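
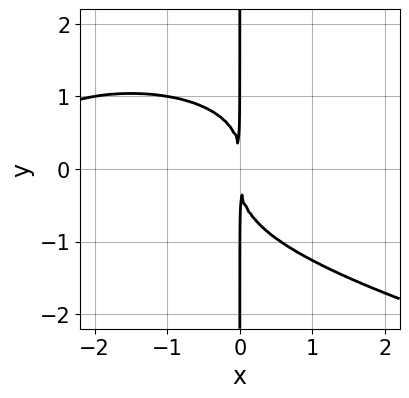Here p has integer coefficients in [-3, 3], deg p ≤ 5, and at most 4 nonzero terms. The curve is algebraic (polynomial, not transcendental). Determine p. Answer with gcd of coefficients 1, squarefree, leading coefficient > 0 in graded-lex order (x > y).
Degree: no degree-3 curve has this shape, so deg p = 4.
Checking where it meets the axes: the visible y-axis segment lies entirely on the curve.
Matching integer coefficients to the picture gives p.

2*x*y^3 + x^3 + 3*x^2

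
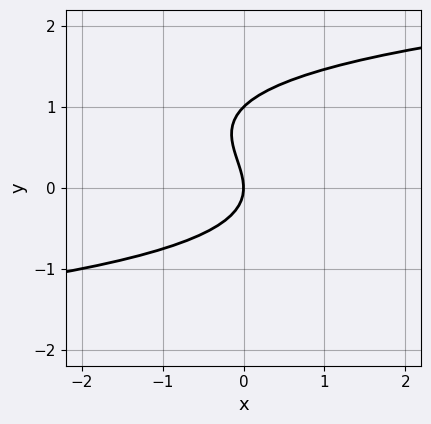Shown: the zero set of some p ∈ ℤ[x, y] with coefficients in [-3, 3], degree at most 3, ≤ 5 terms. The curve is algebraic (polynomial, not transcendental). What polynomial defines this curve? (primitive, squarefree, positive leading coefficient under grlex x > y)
(a) The degree is 3 — a generic line meets the curve in up to 3 points.
(b) Against the integer gridlines: among the integer gridlines, it crosses the y-axis at y ∈ {0, 1}; it crosses the x-axis at the gridline x = 0.
(c) Together with the visible shape, these determine p as stated.

y^3 - y^2 - x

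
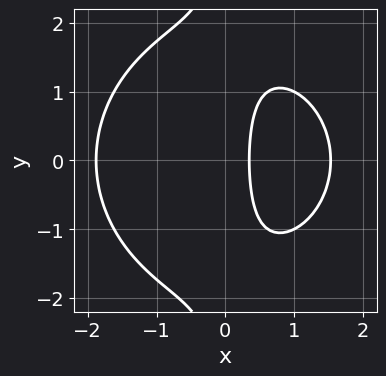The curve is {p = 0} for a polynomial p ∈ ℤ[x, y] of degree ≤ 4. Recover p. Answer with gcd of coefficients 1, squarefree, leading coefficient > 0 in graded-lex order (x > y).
(a) The degree is 3 — the shape is more complex than any degree-2 curve.
(b) Symmetries: it's symmetric under y → −y, forcing even powers of y.
(c) Observable constraints: the curve avoids every integer y-axis point in the box.
(d) Fitting integer coefficients to these (and the overall shape) gives p.

x^3 + x*y^2 - 3*x + 1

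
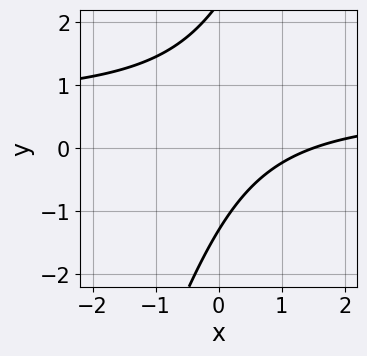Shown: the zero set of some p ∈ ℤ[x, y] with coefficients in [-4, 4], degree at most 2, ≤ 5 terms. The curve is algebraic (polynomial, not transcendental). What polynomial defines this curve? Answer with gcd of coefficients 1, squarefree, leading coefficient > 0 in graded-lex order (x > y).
3*x*y - y^2 - 2*x + y + 3

First, degree: no degree-1 curve has this shape, so deg p = 2.
Finally, matching integer coefficients to the picture gives p.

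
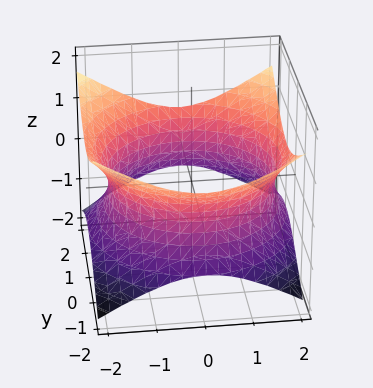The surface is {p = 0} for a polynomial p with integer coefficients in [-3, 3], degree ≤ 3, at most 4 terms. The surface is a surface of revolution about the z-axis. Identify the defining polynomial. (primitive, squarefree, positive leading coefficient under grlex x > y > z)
x^2 + y^2 - 2*z^2 - 3

First, deg p = 2. No degree-1 surface has this shape.
Next, symmetry: the surface is invariant under rotation about z: p = q(x² + y², z).
Then, from the axis intercepts and sections: no z-intercept at any integer in the box; a circular section at z = 0 has radius between 1 and 2.
Finally, the integer polynomial consistent with all of this is the stated p.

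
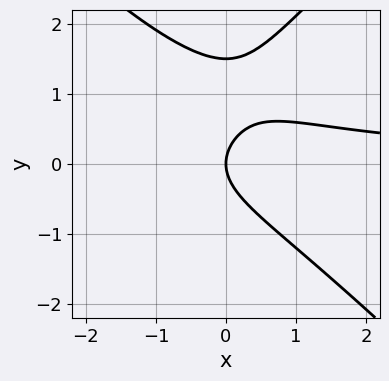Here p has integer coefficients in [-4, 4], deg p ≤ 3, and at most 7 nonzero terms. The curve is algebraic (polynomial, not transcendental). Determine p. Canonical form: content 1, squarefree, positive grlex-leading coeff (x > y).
(a) Degree: the shape is more complex than any degree-2 curve, so deg p = 3.
(b) Against the integer gridlines: one y-axis crossing is at y = 0; one x-axis crossing is at x = 0.
(c) Putting this together gives p.

2*x^2*y - 2*y^3 + 2*x*y + 3*y^2 - 3*x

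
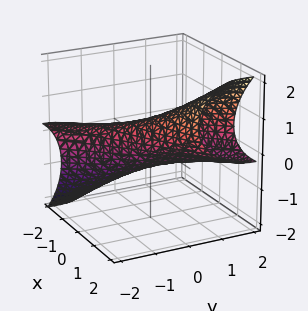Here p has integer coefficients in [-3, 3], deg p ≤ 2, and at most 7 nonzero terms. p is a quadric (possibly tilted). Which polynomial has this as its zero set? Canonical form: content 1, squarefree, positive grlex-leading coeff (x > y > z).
x^2 - 2*x*y - 2*x*z + y^2 + 2*z^2 - 1

First, degree: no degree-1 surface has this shape, so deg p = 2.
Then, from the visible intercepts: the y-axis gridline crossings are at y ∈ {-1, 1}; the x-axis gridline crossings are at x ∈ {-1, 1}.
Finally, together with the visible shape, these determine p as stated.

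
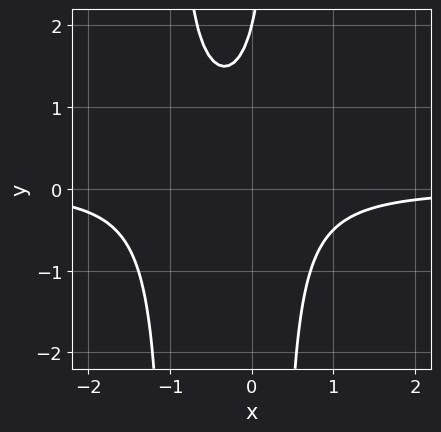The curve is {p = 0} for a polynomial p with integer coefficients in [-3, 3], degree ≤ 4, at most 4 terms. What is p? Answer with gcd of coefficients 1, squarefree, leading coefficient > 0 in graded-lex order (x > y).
First, deg p = 3.
Next, against the integer gridlines: the curve avoids every integer x-axis point in the box; it meets the y-axis at y = 2 (among the integer gridlines).
Finally, these observations pin down the coefficients.

3*x^2*y + 2*x*y - y + 2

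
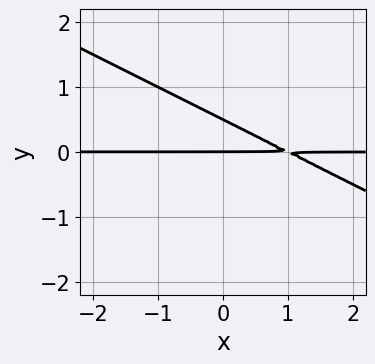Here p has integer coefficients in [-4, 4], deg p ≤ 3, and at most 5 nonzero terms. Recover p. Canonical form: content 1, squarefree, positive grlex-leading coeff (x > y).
x*y + 2*y^2 - y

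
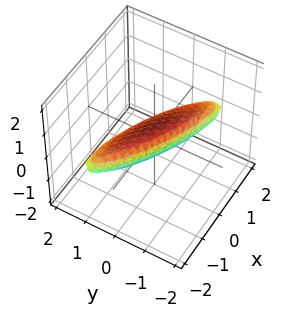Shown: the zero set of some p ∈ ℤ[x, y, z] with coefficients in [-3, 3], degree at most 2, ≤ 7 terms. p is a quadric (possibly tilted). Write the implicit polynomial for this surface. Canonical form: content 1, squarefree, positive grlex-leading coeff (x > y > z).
(a) The degree is 2 — no degree-1 surface has this shape.
(b) Checking where it meets the axes: the x-axis gridline crossings are at x ∈ {-1, 1}.
(c) Together with the visible shape, these determine p as stated.

x^2 + 3*x*y + 3*y^2 + 3*z^2 - 1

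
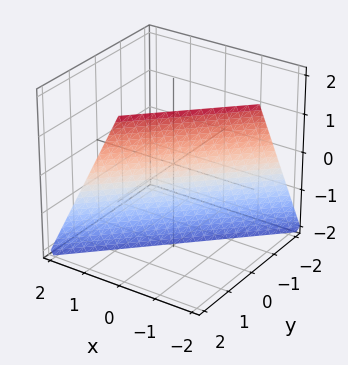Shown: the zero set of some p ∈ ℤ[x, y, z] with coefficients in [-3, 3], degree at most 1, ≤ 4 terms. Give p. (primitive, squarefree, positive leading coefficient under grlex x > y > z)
(a) Degree: the surface is flat (a plane), so deg p = 1.
(b) Against the integer gridlines: it meets the x-axis at x = -1 (among the integer gridlines); it crosses the y-axis at the gridline y = 1.
(c) Assembling these constraints gives the stated polynomial. Check: (0, 0, -2) on the z-axis lies on the surface, and p(0, 0, -2) = 0. ✓

2*x - 2*y + z + 2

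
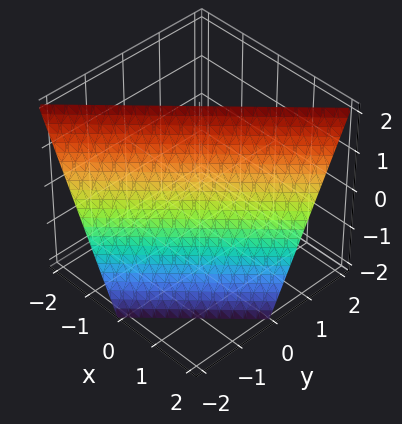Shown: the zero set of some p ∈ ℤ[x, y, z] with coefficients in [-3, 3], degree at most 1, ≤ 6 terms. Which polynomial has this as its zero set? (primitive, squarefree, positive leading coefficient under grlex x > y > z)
2*x - 2*y + z - 2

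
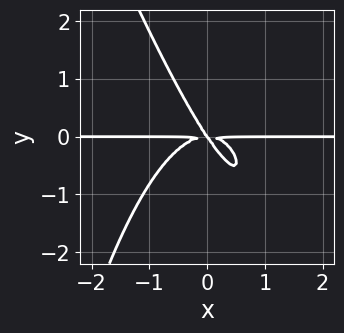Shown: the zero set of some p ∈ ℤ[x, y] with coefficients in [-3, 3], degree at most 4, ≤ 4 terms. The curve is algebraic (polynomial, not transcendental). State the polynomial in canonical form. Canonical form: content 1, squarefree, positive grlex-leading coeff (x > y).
First, the degree is 4 — the shape is more complex than any degree-3 curve.
Next, reading off the gridlines: one y-axis crossing is at y = 0; every point of the x-axis in the box is on the curve.
Finally, solving for integer coefficients yields p as stated.

3*x^3*y + x^2*y^2 + 3*x*y^2 + 2*y^3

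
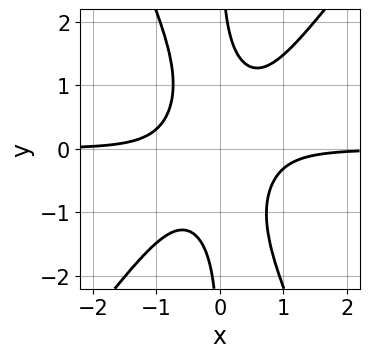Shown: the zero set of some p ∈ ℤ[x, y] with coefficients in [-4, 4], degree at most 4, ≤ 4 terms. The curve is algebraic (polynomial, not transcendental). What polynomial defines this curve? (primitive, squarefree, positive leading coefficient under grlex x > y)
3*x^3*y - x^2*y^2 - x*y^3 + 1

First, the degree is 4 — a generic line meets the curve in up to 4 points.
Then, against the integer gridlines: it misses every integer gridline on the y-axis; the curve avoids every integer x-axis point in the box.
Finally, fitting integer coefficients to these (and the overall shape) gives p.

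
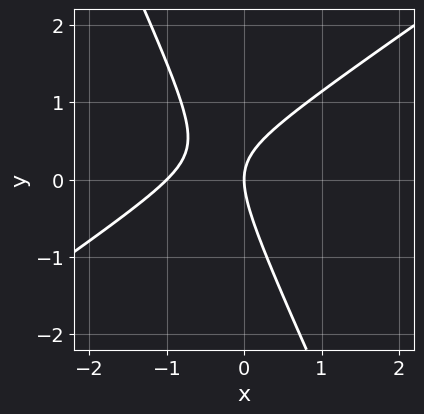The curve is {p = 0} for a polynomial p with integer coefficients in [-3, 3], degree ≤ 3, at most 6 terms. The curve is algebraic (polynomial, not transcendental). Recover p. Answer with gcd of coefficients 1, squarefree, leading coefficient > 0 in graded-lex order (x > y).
3*x^2 - 3*x*y - 2*y^2 + 3*x

1. Degree: a generic line meets the curve in up to 2 points, so deg p = 2.
2. Against the integer gridlines: the x-axis gridline crossings are at x ∈ {-1, 0}; it meets the y-axis at y = 0 (among the integer gridlines).
3. Assembling these constraints gives the stated polynomial.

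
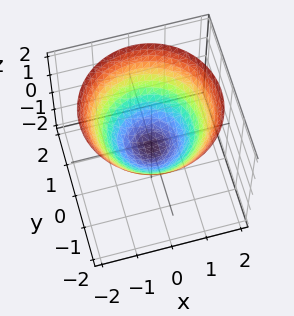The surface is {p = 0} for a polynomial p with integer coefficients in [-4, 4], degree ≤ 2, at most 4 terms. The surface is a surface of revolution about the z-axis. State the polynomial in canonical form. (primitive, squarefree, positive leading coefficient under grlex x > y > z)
First, degree: the shape is more complex than any degree-1 surface, so deg p = 2.
Next, symmetries: rotational symmetry about the z-axis ⇒ p depends on x, y only through x² + y².
Then, against the integer gridlines: a circular section at z = 0 has radius between 0 and 1.
Finally, matching integer coefficients to the picture gives p.

2*x^2 + 2*y^2 - 3*z - 1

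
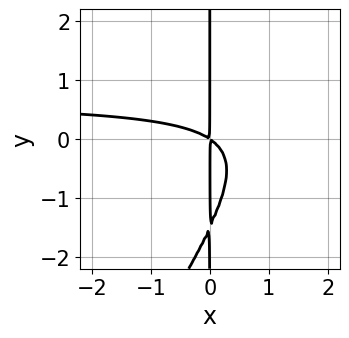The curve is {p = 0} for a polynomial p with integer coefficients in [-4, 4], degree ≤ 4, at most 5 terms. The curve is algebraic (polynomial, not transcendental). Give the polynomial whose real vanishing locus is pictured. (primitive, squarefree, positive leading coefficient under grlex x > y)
deg p = 3.
Checking where it meets the axes: the visible y-axis segment lies entirely on the curve.
Matching integer coefficients to the picture gives p.

3*x^2*y - 2*x*y^2 - 2*x^2 - 3*x*y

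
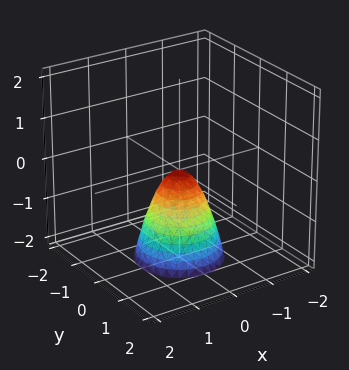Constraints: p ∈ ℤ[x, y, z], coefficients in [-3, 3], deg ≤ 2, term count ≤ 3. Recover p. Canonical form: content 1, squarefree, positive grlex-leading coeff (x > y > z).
(a) Degree: a paraboloid; a quadric, so deg p = 2.
(b) Symmetries: rotational symmetry about the z-axis ⇒ p depends on x, y only through x² + y².
(c) Reading off the gridlines: it meets the z-axis at z = 0 (among the integer gridlines); a circular section at z = -2 has radius exactly 1; it crosses the y-axis at the gridline y = 0.
(d) Matching integer coefficients to the picture gives p.

2*x^2 + 2*y^2 + z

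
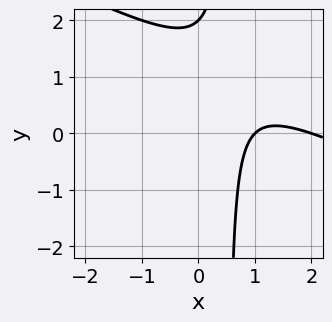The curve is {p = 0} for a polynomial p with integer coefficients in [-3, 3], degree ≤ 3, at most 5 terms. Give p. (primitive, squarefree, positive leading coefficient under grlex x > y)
deg p = 2. A generic line meets the curve in up to 2 points.
Observable constraints: it meets the y-axis at y = 2 (among the integer gridlines); the x-axis gridline crossings are at x ∈ {1, 2}.
Together with the visible shape, these determine p as stated.

x^2 + 2*x*y - 3*x - y + 2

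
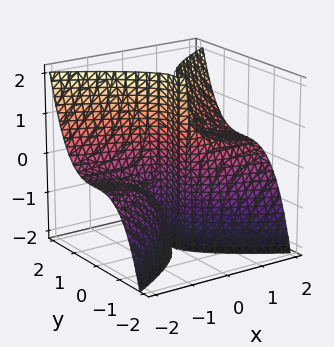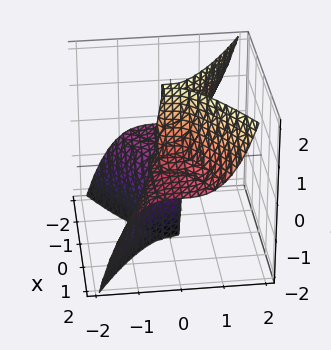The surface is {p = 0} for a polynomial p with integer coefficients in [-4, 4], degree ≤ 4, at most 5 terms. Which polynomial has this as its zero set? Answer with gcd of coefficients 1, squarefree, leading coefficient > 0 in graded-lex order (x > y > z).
2*x^2*z - 3*y^3 - x

1. The degree is 3 — the shape is more complex than any degree-2 surface.
2. Checking where it meets the axes: one y-axis crossing is at y = 0; it crosses the x-axis at the gridline x = 0; the visible z-axis segment lies entirely on the surface.
3. Assembling these constraints gives the stated polynomial.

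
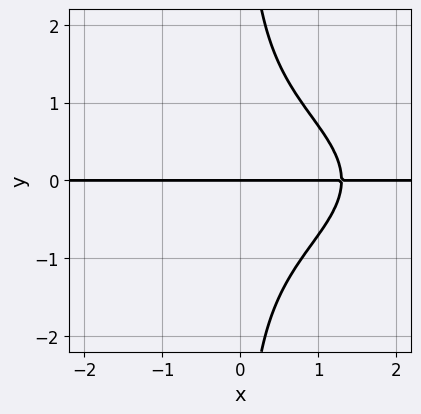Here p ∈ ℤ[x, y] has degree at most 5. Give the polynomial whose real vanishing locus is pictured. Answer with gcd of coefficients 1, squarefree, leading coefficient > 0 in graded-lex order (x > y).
deg p = 4. No degree-3 curve has this shape.
From the axis intercepts and sections: every point of the x-axis in the box is on the curve; one y-axis crossing is at y = 0.
Together with the visible shape, these determine p as stated.

2*x*y^3 + x^2*y + x*y - 3*y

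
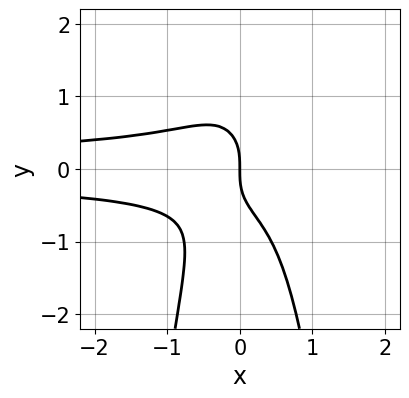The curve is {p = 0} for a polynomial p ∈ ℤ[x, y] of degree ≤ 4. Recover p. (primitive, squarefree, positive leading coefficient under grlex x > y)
3*x^2*y^2 + y^3 + x

First, the degree is 4 — a generic line meets the curve in up to 4 points.
Then, from the visible intercepts: one y-axis crossing is at y = 0; it crosses the x-axis at the gridline x = 0.
Finally, solving for integer coefficients yields p as stated.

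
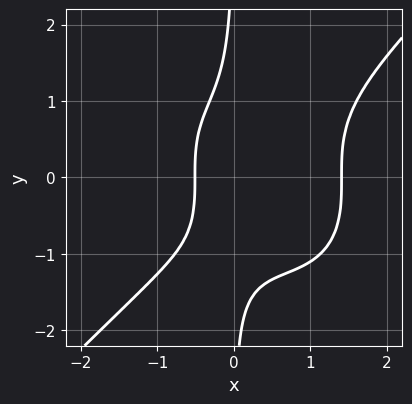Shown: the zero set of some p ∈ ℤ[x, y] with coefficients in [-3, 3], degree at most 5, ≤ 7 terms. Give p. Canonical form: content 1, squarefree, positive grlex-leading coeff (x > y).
1. Degree: the shape is more complex than any degree-3 curve, so deg p = 4.
2. From the visible intercepts: the curve avoids every integer y-axis point in the box.
3. Assembling these constraints gives the stated polynomial.

3*x^4 - 3*x*y^3 - 2*x^3 - 3*x - 2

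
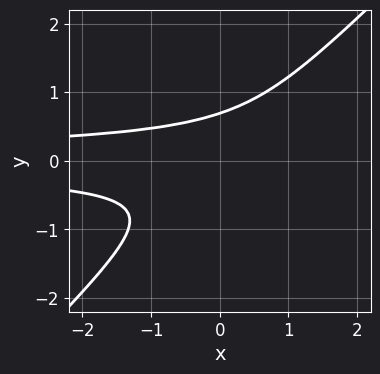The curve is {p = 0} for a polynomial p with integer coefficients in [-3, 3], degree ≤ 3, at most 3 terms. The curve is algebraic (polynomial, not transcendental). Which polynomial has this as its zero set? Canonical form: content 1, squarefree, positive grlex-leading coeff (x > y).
3*x*y^2 - 3*y^3 + 1

(a) Degree: a generic line meets the curve in up to 3 points, so deg p = 3.
(b) Against the integer gridlines: no x-intercept at any integer in the box.
(c) Matching integer coefficients to the picture gives p.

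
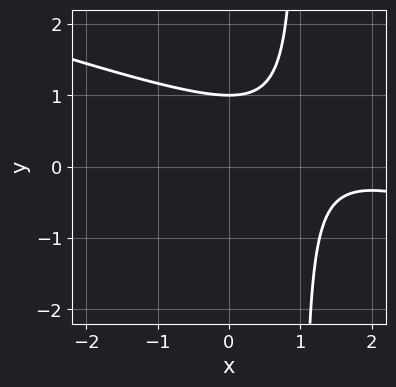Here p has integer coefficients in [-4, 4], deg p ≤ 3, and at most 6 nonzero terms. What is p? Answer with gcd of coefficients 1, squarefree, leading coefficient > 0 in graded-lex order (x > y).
(a) deg p = 2. No degree-1 curve has this shape.
(b) Reading off the gridlines: it meets the y-axis at y = 1 (among the integer gridlines); it misses every integer gridline on the x-axis.
(c) Assembling these constraints gives the stated polynomial.

x^2 + 3*x*y - 3*x - 3*y + 3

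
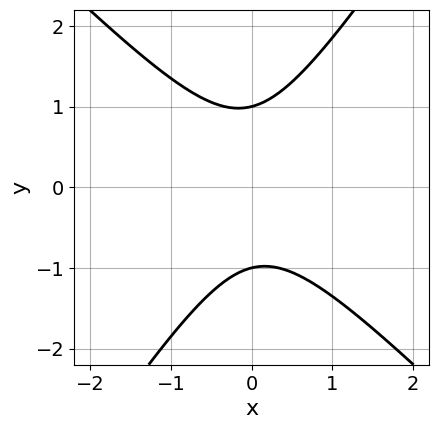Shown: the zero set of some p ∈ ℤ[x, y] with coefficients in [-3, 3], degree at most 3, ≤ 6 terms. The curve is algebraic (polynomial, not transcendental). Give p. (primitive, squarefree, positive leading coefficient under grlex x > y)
Degree: no degree-1 curve has this shape, so deg p = 2.
Reading off the gridlines: it misses every integer gridline on the x-axis; among the integer gridlines, it crosses the y-axis at y ∈ {-1, 1}.
Matching integer coefficients to the picture gives p.

3*x^2 + x*y - 2*y^2 + 2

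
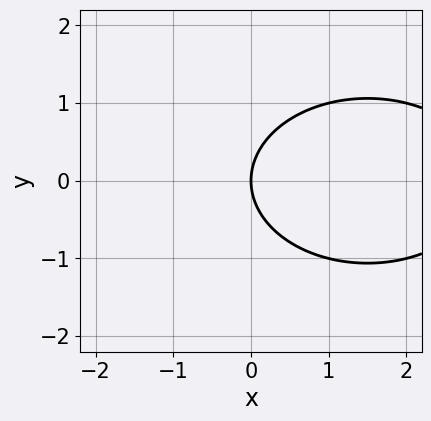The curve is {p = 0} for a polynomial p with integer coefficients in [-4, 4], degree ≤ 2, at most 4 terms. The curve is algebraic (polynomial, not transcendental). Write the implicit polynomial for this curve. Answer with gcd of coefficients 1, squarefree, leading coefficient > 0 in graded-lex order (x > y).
deg p = 2. No degree-1 curve has this shape.
Symmetries: it's symmetric under y → −y, forcing even powers of y.
From the axis intercepts and sections: one y-axis crossing is at y = 0; one x-axis crossing is at x = 0.
Solving for integer coefficients yields p as stated.

x^2 + 2*y^2 - 3*x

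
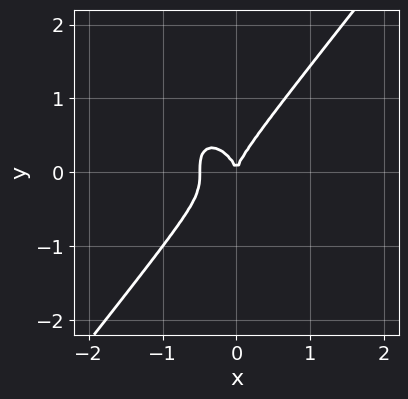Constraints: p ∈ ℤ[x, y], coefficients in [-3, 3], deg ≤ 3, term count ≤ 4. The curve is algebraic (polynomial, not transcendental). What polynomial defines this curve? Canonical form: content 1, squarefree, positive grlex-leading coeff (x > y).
1. Degree: the shape is more complex than any degree-2 curve, so deg p = 3.
2. From the visible intercepts: it crosses the y-axis at the gridline y = 0; it meets the x-axis at x = 0 (among the integer gridlines).
3. Together with the visible shape, these determine p as stated.

2*x^3 - y^3 + x^2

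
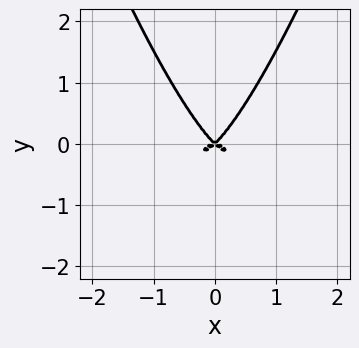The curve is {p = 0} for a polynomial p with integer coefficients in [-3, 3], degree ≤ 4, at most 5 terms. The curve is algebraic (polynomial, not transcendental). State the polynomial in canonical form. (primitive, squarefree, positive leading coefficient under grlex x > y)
deg p = 4.
Symmetries: it's symmetric under x → −x, forcing even powers of x.
Checking where it meets the axes: one x-axis crossing is at x = 0; one y-axis crossing is at y = 0.
Matching integer coefficients to the picture gives p.

2*x^4 + x^2*y - y^3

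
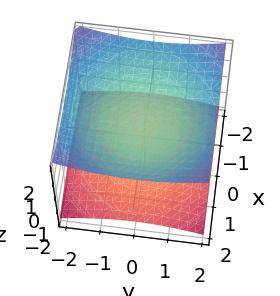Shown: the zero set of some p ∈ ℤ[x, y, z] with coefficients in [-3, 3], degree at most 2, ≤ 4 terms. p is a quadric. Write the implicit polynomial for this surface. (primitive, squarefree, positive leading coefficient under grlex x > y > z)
First, I count 2 distinct pieces. They look like related sheets of one shape, so recover p as a whole.
Then, the degree is 2 — two separate bowl-shaped sheets opening away from each other; a quadric.
Then, symmetries: mirror symmetry z ↦ −z ⇒ only even powers of z; the z-axis is an axis of rotation, so x and y enter only as x² + y².
Then, from the visible intercepts: it misses every integer gridline on the x-axis; the z-axis gridline crossings are at z ∈ {-1, 1}.
Finally, putting this together gives p.

x^2 + y^2 - 3*z^2 + 3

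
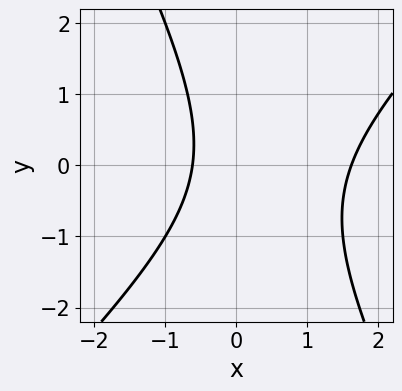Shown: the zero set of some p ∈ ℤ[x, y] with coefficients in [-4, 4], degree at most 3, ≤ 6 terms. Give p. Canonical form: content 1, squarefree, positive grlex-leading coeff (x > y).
First, deg p = 2.
Next, from the axis intercepts and sections: it misses every integer gridline on the y-axis.
Finally, fitting integer coefficients to these (and the overall shape) gives p.

2*x^2 - x*y - y^2 - 2*x - 2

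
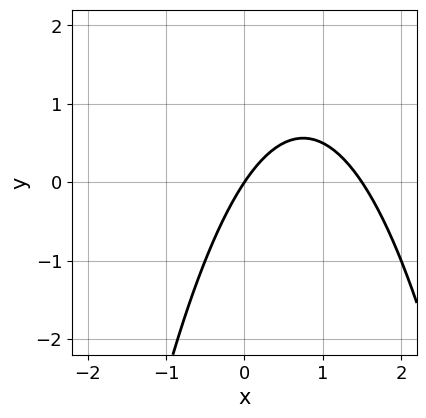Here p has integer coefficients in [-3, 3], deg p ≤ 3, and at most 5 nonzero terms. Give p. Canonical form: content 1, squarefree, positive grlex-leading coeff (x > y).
2*x^2 - 3*x + 2*y

deg p = 2.
From the visible intercepts: it crosses the y-axis at the gridline y = 0; it meets the x-axis at x = 0 (among the integer gridlines).
Fitting integer coefficients to these (and the overall shape) gives p.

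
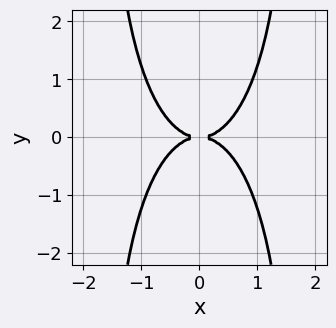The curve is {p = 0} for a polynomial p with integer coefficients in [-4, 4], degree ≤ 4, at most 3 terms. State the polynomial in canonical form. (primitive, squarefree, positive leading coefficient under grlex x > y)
(a) The degree is 4 — a generic line meets the curve in up to 4 points.
(b) Symmetries: mirror symmetry x ↦ −x ⇒ only even powers of x; mirror symmetry y ↦ −y ⇒ only even powers of y.
(c) Reading off the gridlines: it meets the y-axis at y = 0 (among the integer gridlines); it meets the x-axis at x = 0 (among the integer gridlines).
(d) Putting this together gives p.

3*x^4 + x^2*y^2 - 3*y^2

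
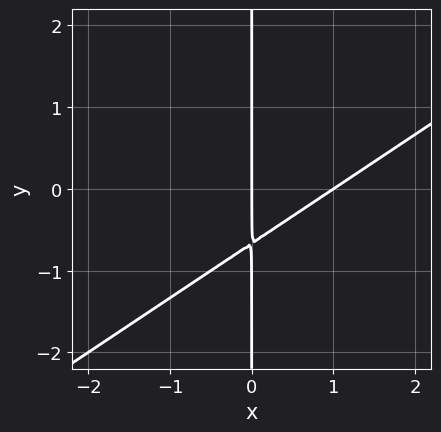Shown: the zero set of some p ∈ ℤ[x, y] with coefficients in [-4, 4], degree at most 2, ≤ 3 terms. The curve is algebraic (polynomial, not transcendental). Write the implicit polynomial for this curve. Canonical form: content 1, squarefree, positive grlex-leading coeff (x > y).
1. Degree: a generic line meets the curve in up to 2 points, so deg p = 2.
2. Checking where it meets the axes: among the integer gridlines, it crosses the x-axis at x ∈ {0, 1}; the visible y-axis segment lies entirely on the curve.
3. Putting this together gives p.

2*x^2 - 3*x*y - 2*x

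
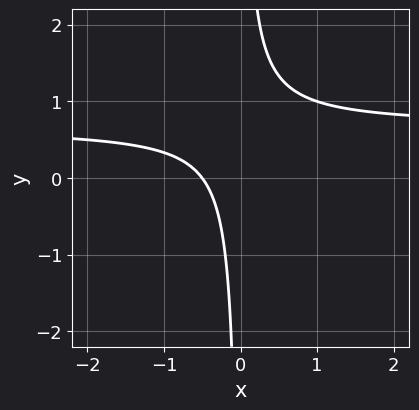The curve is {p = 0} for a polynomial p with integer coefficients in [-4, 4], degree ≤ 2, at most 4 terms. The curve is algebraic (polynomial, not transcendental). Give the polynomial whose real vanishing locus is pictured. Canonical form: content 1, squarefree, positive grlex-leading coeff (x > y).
(a) deg p = 2. No degree-1 curve has this shape.
(b) From the axis intercepts and sections: no y-intercept at any integer in the box.
(c) Matching integer coefficients to the picture gives p.

3*x*y - 2*x - 1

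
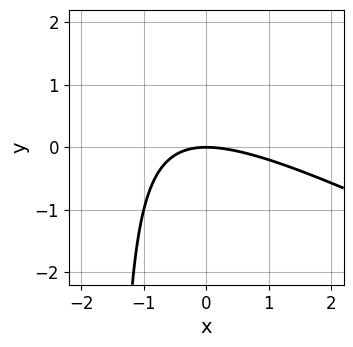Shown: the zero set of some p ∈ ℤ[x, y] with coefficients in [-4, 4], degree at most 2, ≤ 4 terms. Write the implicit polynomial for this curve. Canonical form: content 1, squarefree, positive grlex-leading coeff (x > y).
First, the degree is 2 — a generic line meets the curve in up to 2 points.
Next, from the visible intercepts: it meets the y-axis at y = 0 (among the integer gridlines); one x-axis crossing is at x = 0.
Finally, solving for integer coefficients yields p as stated.

x^2 + 2*x*y + 3*y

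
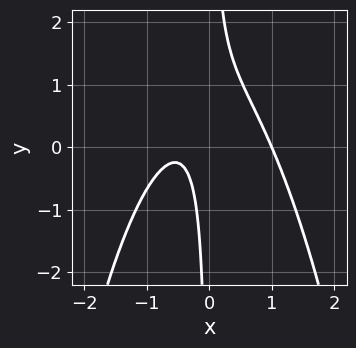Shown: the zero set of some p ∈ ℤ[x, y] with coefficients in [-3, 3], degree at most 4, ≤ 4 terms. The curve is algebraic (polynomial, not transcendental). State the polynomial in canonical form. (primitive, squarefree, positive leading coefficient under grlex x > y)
3*x^3 + 3*x*y - 2*x - 1

Degree: the shape is more complex than any degree-2 curve, so deg p = 3.
Against the integer gridlines: it meets the x-axis at x = 1 (among the integer gridlines); the curve avoids every integer y-axis point in the box.
These observations pin down the coefficients.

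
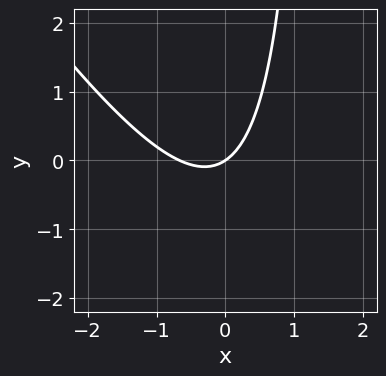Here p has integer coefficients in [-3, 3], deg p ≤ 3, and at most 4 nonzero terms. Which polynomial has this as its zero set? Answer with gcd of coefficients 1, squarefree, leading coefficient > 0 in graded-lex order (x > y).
3*x^2 + 2*x*y + 2*x - 3*y

First, deg p = 2.
Next, from the axis intercepts and sections: one y-axis crossing is at y = 0; it meets the x-axis at x = 0 (among the integer gridlines).
Finally, these observations pin down the coefficients.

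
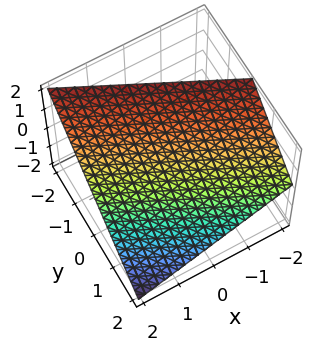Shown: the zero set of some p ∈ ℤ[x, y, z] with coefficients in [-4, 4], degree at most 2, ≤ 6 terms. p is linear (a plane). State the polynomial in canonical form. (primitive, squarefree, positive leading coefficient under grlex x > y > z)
First, degree: the surface is flat (a plane), so deg p = 1.
Then, from the axis intercepts and sections: it crosses the y-axis at the gridline y = 1; it crosses the x-axis at the gridline x = 2.
Finally, these observations pin down the coefficients. Check: (0, 0, 1) on the z-axis lies on the surface, and p(0, 0, 1) = 0. ✓

x + 2*y + 2*z - 2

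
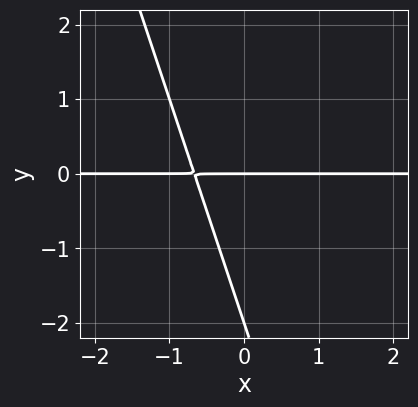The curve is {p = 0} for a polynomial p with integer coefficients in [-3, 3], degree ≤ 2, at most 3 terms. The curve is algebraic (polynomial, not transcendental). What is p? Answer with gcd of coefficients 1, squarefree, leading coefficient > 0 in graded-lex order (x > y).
First, deg p = 2. A generic line meets the curve in up to 2 points.
Next, from the visible intercepts: the y-axis gridline crossings are at y ∈ {-2, 0}; every point of the x-axis in the box is on the curve.
Finally, the integer polynomial consistent with all of this is the stated p.

3*x*y + y^2 + 2*y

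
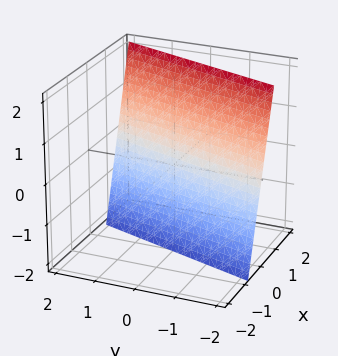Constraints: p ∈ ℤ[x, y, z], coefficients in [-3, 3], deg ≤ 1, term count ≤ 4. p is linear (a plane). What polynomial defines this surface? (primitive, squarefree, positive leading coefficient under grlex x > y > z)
First, degree: the surface is flat (a plane), so deg p = 1.
Then, from the axis intercepts and sections: it meets the z-axis at z = -2 (among the integer gridlines); one y-axis crossing is at y = -2.
Finally, fitting integer coefficients to these (and the overall shape) gives p.

3*x - y - z - 2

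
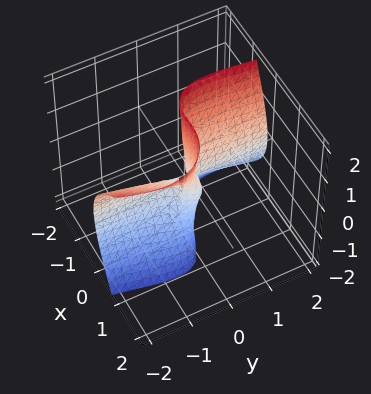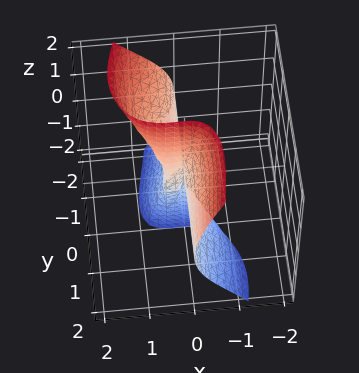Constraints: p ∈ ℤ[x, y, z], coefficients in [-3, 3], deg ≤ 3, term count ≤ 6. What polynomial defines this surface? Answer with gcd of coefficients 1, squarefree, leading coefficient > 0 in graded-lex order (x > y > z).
deg p = 3. The shape is more complex than any degree-2 surface.
From the visible intercepts: every point of the z-axis in the box is on the surface; the visible y-axis segment lies entirely on the surface.
Matching integer coefficients to the picture gives p.

2*x^3 + 2*x*y^2 + x*y*z + y*z^2 - x^2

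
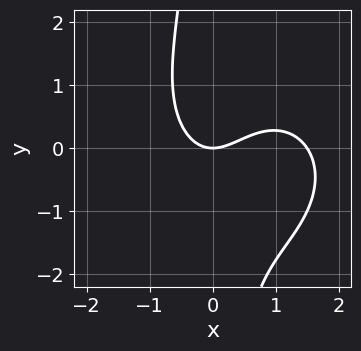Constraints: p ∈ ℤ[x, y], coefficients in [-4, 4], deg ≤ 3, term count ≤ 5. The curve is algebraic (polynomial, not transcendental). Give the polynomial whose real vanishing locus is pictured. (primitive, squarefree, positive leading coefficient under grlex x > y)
2*x^3 + 2*x*y^2 - 3*x^2 + 3*y

First, degree: no degree-2 curve has this shape, so deg p = 3.
Next, from the visible intercepts: it crosses the y-axis at the gridline y = 0; one x-axis crossing is at x = 0.
Finally, the integer polynomial consistent with all of this is the stated p.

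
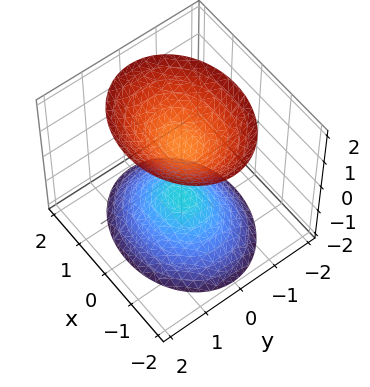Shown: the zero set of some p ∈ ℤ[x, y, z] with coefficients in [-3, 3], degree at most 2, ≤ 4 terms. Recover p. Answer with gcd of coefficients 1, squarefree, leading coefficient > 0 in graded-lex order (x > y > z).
2*x^2 + 3*y^2 - 2*z^2 + 2

There are 2 components. They look like related sheets of one shape, so recover p as a whole.
Degree: two separate bowl-shaped sheets opening away from each other; a quadric, so deg p = 2.
Symmetries: the y ↦ −y reflection is a symmetry, so y appears only in even powers; the z ↦ −z reflection is a symmetry, so z appears only in even powers; mirror symmetry x ↦ −x ⇒ only even powers of x.
Observable constraints: no x-intercept at any integer in the box; among the integer gridlines, it crosses the z-axis at z ∈ {-1, 1}; it misses every integer gridline on the y-axis.
Solving for integer coefficients yields p as stated.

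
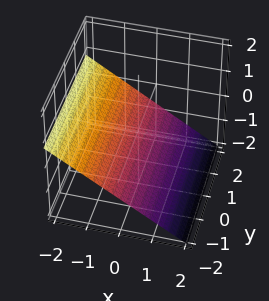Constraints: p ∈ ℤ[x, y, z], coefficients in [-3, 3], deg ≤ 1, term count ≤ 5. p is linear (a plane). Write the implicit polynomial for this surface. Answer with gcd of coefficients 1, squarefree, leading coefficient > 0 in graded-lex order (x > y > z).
2*x + 3*z + 2

(a) deg p = 1. Every cross-section is a straight line — this is a plane.
(b) Against the integer gridlines: no y-intercept at any integer in the box; one x-axis crossing is at x = -1.
(c) Assembling these constraints gives the stated polynomial.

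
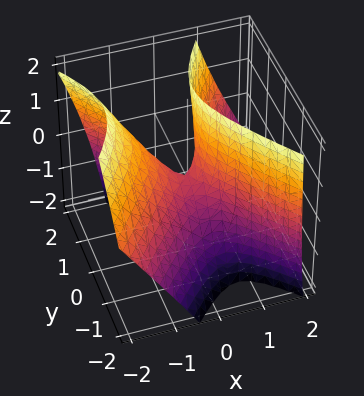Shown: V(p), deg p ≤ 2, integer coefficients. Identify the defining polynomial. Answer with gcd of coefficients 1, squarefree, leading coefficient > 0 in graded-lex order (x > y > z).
3*x^2 + 2*x*z - 2*y^2 + y*z - z

1. The degree is 2 — no degree-1 surface has this shape.
2. Checking where it meets the axes: it crosses the y-axis at the gridline y = 0; one z-axis crossing is at z = 0; one x-axis crossing is at x = 0.
3. These observations pin down the coefficients.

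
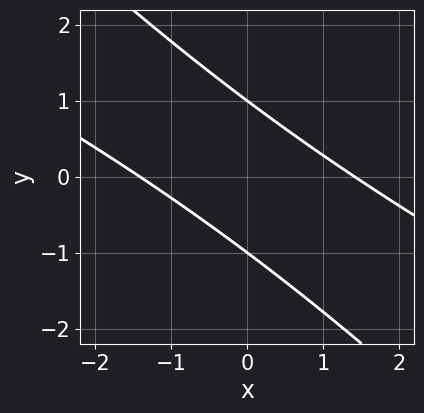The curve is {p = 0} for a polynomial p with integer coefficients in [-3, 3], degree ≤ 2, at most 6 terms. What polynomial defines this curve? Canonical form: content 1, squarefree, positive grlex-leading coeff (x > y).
x^2 + 3*x*y + 2*y^2 - 2

(a) deg p = 2.
(b) Against the integer gridlines: among the integer gridlines, it crosses the y-axis at y ∈ {-1, 1}.
(c) These observations pin down the coefficients.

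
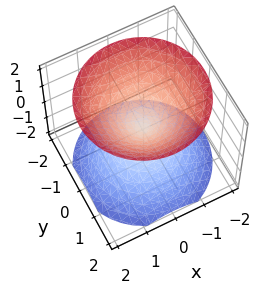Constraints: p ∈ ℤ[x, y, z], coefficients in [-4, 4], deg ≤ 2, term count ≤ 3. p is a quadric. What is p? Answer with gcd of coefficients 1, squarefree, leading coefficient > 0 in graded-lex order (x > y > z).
x^2 + y^2 - z^2

(a) I count 2 distinct pieces. They look like related sheets of one shape, so recover p as a whole.
(b) Degree: two nappes meeting at a single point; a quadric, so deg p = 2.
(c) Symmetries: the z ↦ −z reflection is a symmetry, so z appears only in even powers; rotational symmetry about the z-axis ⇒ p depends on x, y only through x² + y².
(d) From the axis intercepts and sections: it meets the x-axis at x = 0 (among the integer gridlines); it crosses the z-axis at the gridline z = 0; a circular section at z = 1 has radius exactly 1; it meets the y-axis at y = 0 (among the integer gridlines).
(e) Putting this together gives p.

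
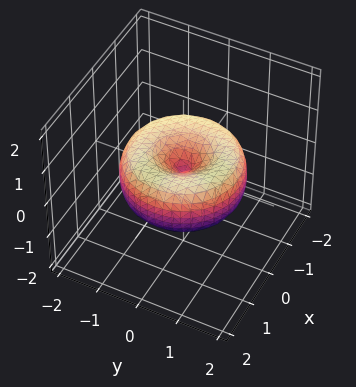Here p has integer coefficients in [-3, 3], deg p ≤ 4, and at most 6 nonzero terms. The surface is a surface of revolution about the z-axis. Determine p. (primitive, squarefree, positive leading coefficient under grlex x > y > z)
1. deg p = 4. A generic line meets the surface in up to 4 points.
2. Symmetries: every cross-section ⟂ z is a circle, so x, y appear only via x² + y².
3. Reading off the gridlines: a circular section at z = 0 has radius between 1 and 2; it crosses the y-axis at the gridline y = 0; one z-axis crossing is at z = 0; one x-axis crossing is at x = 0.
4. Matching integer coefficients to the picture gives p.

x^4 + 2*x^2*y^2 + y^4 - 2*x^2 - 2*y^2 + 2*z^2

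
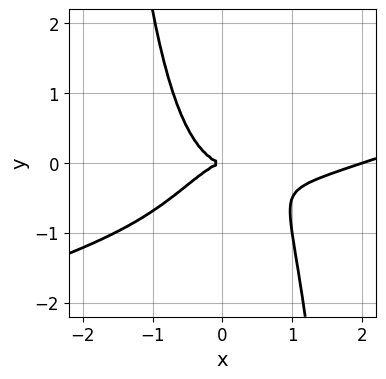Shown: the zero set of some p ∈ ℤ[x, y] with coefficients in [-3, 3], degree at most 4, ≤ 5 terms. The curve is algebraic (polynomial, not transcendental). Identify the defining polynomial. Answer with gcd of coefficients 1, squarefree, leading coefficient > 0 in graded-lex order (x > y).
x^4 - 3*x^3*y - 2*x^3 - 2*y^2

(a) deg p = 4. The shape is more complex than any degree-3 curve.
(b) Checking where it meets the axes: the x-axis gridline crossings are at x ∈ {0, 2}; it meets the y-axis at y = 0 (among the integer gridlines).
(c) These observations pin down the coefficients.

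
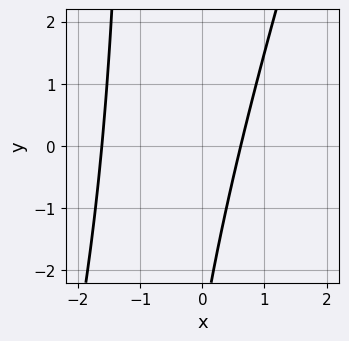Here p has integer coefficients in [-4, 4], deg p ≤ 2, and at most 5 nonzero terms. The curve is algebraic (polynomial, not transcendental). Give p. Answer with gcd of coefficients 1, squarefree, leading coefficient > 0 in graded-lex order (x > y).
3*x^2 - x*y + 3*x - y - 3

(a) deg p = 2. The shape is more complex than any degree-1 curve.
(b) Checking where it meets the axes: the curve avoids every integer y-axis point in the box.
(c) Solving for integer coefficients yields p as stated.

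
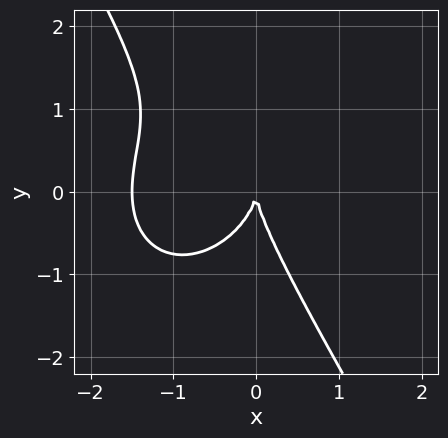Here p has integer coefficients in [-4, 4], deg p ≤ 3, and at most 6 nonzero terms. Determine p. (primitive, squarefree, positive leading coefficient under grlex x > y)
2*x^3 + x*y^2 + y^3 + 3*x^2

1. deg p = 3. The shape is more complex than any degree-2 curve.
2. From the visible intercepts: it crosses the y-axis at the gridline y = 0; it crosses the x-axis at the gridline x = 0.
3. Fitting integer coefficients to these (and the overall shape) gives p.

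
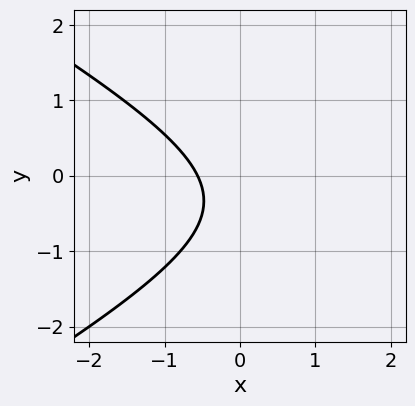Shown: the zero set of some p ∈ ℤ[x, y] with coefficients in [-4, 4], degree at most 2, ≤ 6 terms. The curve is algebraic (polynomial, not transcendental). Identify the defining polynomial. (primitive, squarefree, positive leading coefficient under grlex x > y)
First, deg p = 2. The shape is more complex than any degree-1 curve.
Then, against the integer gridlines: it misses every integer gridline on the y-axis.
Finally, solving for integer coefficients yields p as stated.

x^2 - 3*y^2 - 3*x - 2*y - 2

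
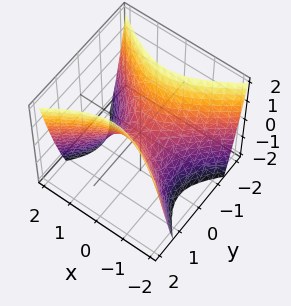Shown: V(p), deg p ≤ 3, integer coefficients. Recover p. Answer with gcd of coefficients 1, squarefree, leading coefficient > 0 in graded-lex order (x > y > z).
1. Degree: a saddle surface; a quadric, so deg p = 2.
2. Symmetries: mirror symmetry x ↦ −x ⇒ only even powers of x; the y ↦ −y reflection is a symmetry, so y appears only in even powers.
3. From the visible intercepts: it meets the x-axis at x = 0 (among the integer gridlines); one y-axis crossing is at y = 0; one z-axis crossing is at z = 0.
4. Together with the visible shape, these determine p as stated.

2*x^2 - 3*y^2 + 2*z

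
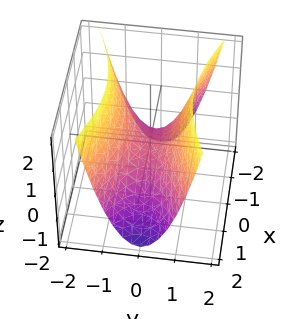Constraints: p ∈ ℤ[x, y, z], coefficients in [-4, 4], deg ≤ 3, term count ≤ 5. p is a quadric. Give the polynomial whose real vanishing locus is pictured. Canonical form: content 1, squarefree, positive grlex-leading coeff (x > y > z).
x^2 - 3*y^2 + 2*z

(a) The degree is 2 — a hyperbolic paraboloid; a quadric.
(b) Symmetries: mirror symmetry y ↦ −y ⇒ only even powers of y; mirror symmetry x ↦ −x ⇒ only even powers of x.
(c) Checking where it meets the axes: one x-axis crossing is at x = 0; one y-axis crossing is at y = 0; it crosses the z-axis at the gridline z = 0.
(d) Assembling these constraints gives the stated polynomial.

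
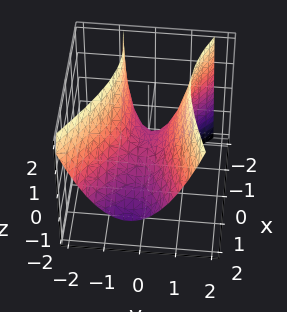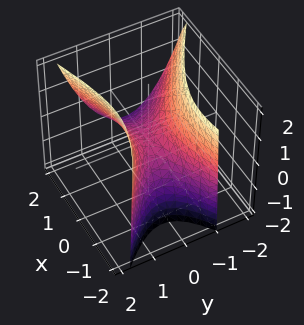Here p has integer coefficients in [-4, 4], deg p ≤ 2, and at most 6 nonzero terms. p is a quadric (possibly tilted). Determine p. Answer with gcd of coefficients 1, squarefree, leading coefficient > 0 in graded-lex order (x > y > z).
x^2 - x*y + x*z - 3*y^2 + 2*z

Degree: the shape is more complex than any degree-1 surface, so deg p = 2.
From the axis intercepts and sections: it meets the y-axis at y = 0 (among the integer gridlines); it crosses the x-axis at the gridline x = 0.
Assembling these constraints gives the stated polynomial.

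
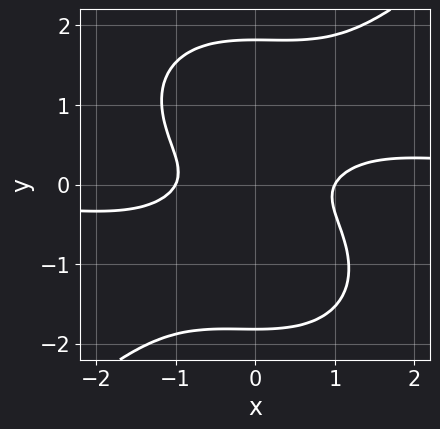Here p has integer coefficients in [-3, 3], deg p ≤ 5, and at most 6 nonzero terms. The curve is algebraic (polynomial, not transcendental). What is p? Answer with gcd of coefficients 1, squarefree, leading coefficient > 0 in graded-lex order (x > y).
x^3*y - y^4 - x^2 + 3*y^2 + 1

1. Degree: the shape is more complex than any degree-3 curve, so deg p = 4.
2. Against the integer gridlines: among the integer gridlines, it crosses the x-axis at x ∈ {-1, 1}.
3. Putting this together gives p.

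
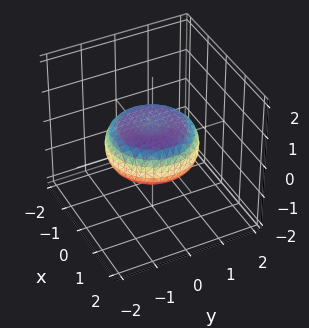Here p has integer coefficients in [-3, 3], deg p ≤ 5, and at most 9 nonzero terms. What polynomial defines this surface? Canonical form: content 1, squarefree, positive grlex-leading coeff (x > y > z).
x^4 + 2*x^2*y^2 + y^4 - x^2 - y^2 + 3*z^2 - 1

First, the degree is 4 — no degree-3 surface has this shape.
Next, symmetry: every cross-section ⟂ z is a circle, so x, y appear only via x² + y².
Then, checking where it meets the axes: a circular section at z = 0 has radius between 1 and 2.
Finally, together with the visible shape, these determine p as stated.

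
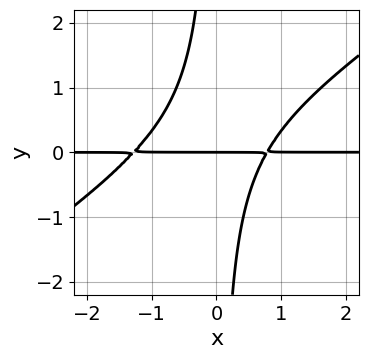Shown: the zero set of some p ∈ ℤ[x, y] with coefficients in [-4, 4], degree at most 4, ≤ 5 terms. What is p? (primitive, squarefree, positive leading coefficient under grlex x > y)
2*x^2*y - 3*x*y^2 + x*y - 2*y

The degree is 3 — no degree-2 curve has this shape.
Checking where it meets the axes: it meets the y-axis at y = 0 (among the integer gridlines); every point of the x-axis in the box is on the curve.
The integer polynomial consistent with all of this is the stated p.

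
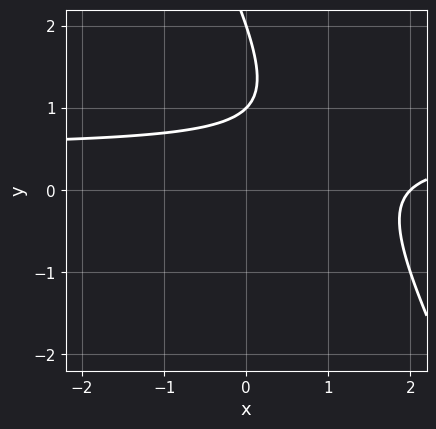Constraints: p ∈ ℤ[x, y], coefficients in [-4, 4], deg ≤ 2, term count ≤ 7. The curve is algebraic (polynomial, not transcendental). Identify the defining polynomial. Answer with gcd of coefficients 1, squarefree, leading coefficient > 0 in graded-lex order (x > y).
First, the degree is 2 — no degree-1 curve has this shape.
Then, reading off the gridlines: it meets the x-axis at x = 2 (among the integer gridlines); among the integer gridlines, it crosses the y-axis at y ∈ {1, 2}.
Finally, these observations pin down the coefficients.

2*x*y + y^2 - x - 3*y + 2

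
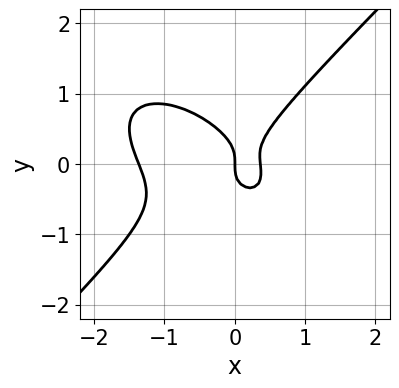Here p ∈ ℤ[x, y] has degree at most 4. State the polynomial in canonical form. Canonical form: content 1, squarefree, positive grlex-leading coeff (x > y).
2*x^3 + x^2*y - 3*y^3 + 2*x^2 - x

Degree: a generic line meets the curve in up to 3 points, so deg p = 3.
From the axis intercepts and sections: one x-axis crossing is at x = 0; it crosses the y-axis at the gridline y = 0.
Solving for integer coefficients yields p as stated.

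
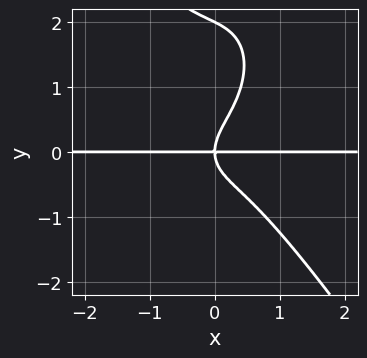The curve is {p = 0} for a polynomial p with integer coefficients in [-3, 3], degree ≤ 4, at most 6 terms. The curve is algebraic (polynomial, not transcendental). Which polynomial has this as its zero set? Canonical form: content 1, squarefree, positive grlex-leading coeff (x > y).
3*x^3*y + y^4 - 2*y^3 + 2*x*y

First, deg p = 4.
Then, against the integer gridlines: the visible x-axis segment lies entirely on the curve; the y-axis gridline crossings are at y ∈ {0, 2}.
Finally, solving for integer coefficients yields p as stated.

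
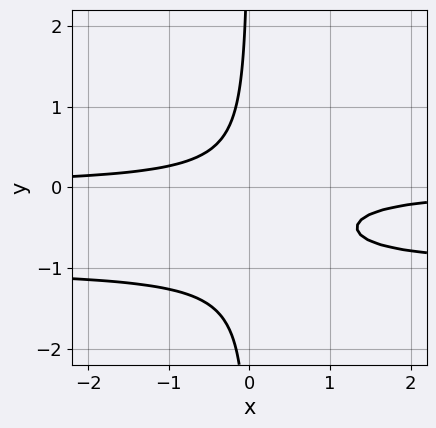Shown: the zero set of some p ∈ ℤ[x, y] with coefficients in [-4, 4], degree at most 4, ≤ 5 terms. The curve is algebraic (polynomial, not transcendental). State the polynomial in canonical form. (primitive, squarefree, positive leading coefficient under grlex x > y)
3*x*y^2 + 3*x*y + 1

1. The degree is 3 — a generic line meets the curve in up to 3 points.
2. Observable constraints: the curve avoids every integer x-axis point in the box; it misses every integer gridline on the y-axis.
3. Solving for integer coefficients yields p as stated.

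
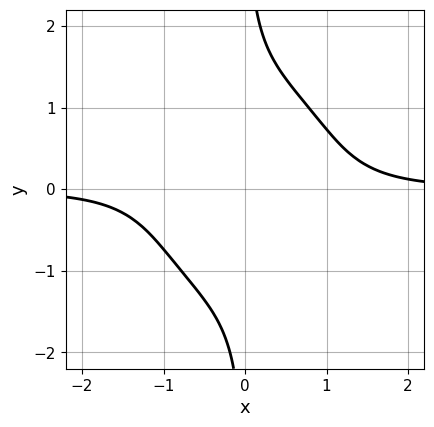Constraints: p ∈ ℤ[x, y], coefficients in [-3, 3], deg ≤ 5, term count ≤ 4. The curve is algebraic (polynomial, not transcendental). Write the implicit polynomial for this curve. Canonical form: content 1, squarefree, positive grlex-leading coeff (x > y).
The degree is 4 — no degree-3 curve has this shape.
Against the integer gridlines: it misses every integer gridline on the x-axis; no y-intercept at any integer in the box.
The integer polynomial consistent with all of this is the stated p.

3*x^3*y + 2*x*y^3 - 3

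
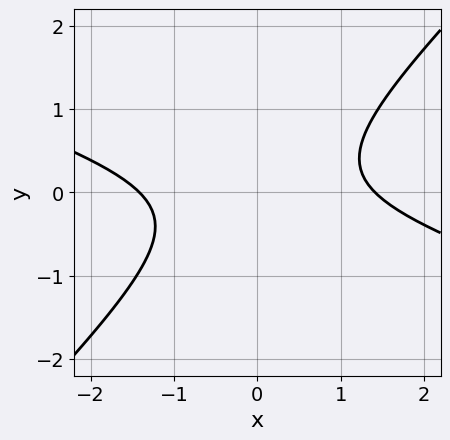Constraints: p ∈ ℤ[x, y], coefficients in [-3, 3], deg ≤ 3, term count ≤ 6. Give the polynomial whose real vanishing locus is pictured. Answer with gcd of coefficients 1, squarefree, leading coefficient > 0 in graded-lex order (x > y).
x^2 + 2*x*y - 3*y^2 - 2

(a) Degree: a generic line meets the curve in up to 2 points, so deg p = 2.
(b) From the axis intercepts and sections: the curve avoids every integer y-axis point in the box.
(c) Solving for integer coefficients yields p as stated.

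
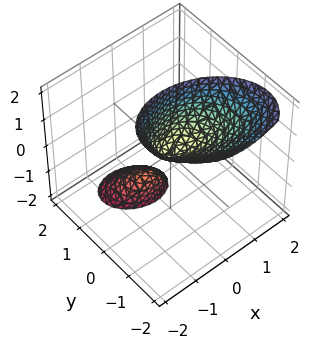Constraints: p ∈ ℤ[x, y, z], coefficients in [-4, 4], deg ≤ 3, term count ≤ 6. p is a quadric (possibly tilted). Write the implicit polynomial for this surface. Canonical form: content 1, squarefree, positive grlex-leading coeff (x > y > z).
2*x^2 + x*y + 3*y^2 + 3*y*z - z

1. There are 2 components. Treating them together as one polynomial.
2. deg p = 2. No degree-1 surface has this shape.
3. From the axis intercepts and sections: it meets the x-axis at x = 0 (among the integer gridlines); it crosses the y-axis at the gridline y = 0.
4. These observations pin down the coefficients.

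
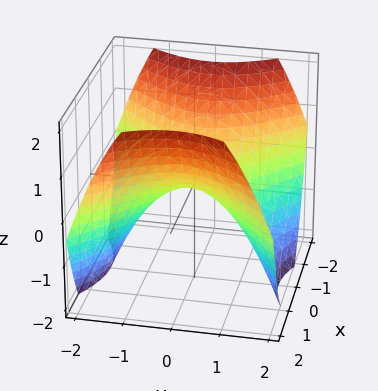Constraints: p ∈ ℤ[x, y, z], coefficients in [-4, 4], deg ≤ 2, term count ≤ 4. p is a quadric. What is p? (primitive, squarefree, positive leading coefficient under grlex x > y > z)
First, degree: a saddle surface; a quadric, so deg p = 2.
Next, symmetries: the x ↦ −x reflection is a symmetry, so x appears only in even powers; the y ↦ −y reflection is a symmetry, so y appears only in even powers.
Next, observable constraints: it meets the y-axis at y = 0 (among the integer gridlines); one z-axis crossing is at z = 0.
Finally, together with the visible shape, these determine p as stated.

2*x^2 - 2*y^2 - 3*z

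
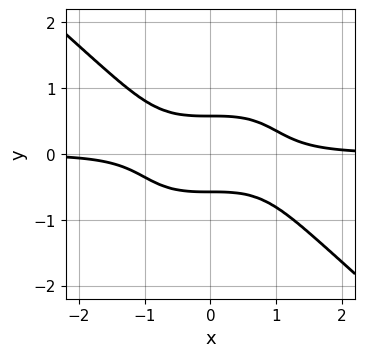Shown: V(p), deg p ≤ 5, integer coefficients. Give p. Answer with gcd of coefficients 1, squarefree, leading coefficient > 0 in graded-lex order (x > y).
2*x^3*y + 3*y^4 + 2*y^2 - 1

(a) The degree is 4 — a generic line meets the curve in up to 4 points.
(b) From the axis intercepts and sections: the curve avoids every integer x-axis point in the box.
(c) Fitting integer coefficients to these (and the overall shape) gives p.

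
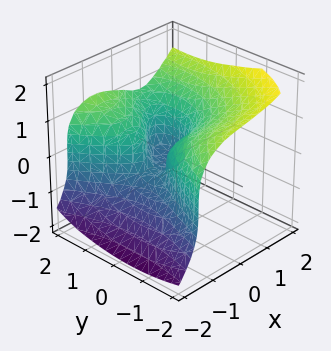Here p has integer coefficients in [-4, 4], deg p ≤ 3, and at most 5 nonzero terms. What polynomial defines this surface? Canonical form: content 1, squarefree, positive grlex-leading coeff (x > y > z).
2*x^3 - 3*z^3 - 2*x*y + 2*y^2 - 2*y

1. deg p = 3. No degree-2 surface has this shape.
2. Checking where it meets the axes: the y-axis gridline crossings are at y ∈ {0, 1}; it crosses the z-axis at the gridline z = 0.
3. Solving for integer coefficients yields p as stated.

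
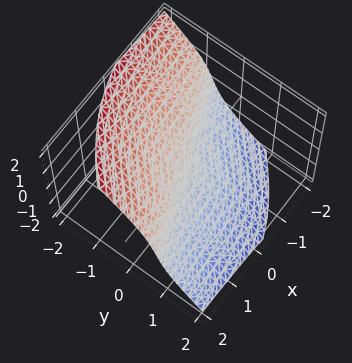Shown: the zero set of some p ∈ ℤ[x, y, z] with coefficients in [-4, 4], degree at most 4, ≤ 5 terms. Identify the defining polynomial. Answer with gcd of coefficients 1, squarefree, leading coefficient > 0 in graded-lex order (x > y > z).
x^3 - 2*x^2*y - 3*x*y*z - 3*y^3 - 3*z^3

(a) deg p = 3.
(b) Against the integer gridlines: it meets the y-axis at y = 0 (among the integer gridlines); it crosses the z-axis at the gridline z = 0; it crosses the x-axis at the gridline x = 0.
(c) Putting this together gives p.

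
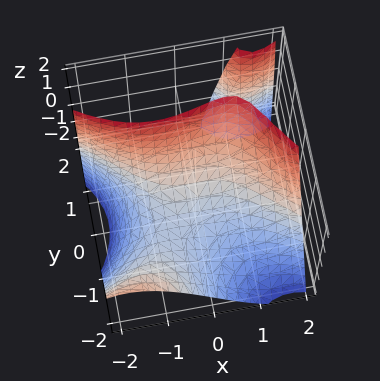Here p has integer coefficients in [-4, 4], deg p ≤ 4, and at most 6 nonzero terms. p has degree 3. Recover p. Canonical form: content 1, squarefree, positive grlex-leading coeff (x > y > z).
x^3 - 2*x*y^2 + 2*y*z + 3*y - 3*z

First, I count 2 distinct pieces.
Next, deg p = 3.
Then, checking where it meets the axes: it crosses the y-axis at the gridline y = 0; one x-axis crossing is at x = 0.
Finally, putting this together gives p.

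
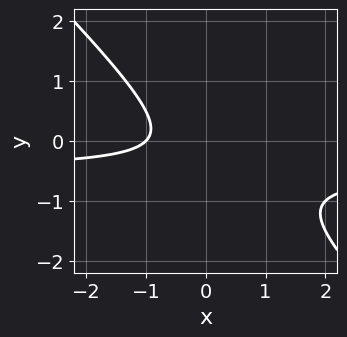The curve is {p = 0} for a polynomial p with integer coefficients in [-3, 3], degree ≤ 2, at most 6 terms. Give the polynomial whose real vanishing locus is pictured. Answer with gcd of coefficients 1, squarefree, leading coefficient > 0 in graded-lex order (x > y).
2*x*y + 2*y^2 + x + y + 1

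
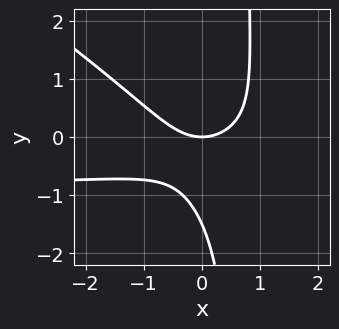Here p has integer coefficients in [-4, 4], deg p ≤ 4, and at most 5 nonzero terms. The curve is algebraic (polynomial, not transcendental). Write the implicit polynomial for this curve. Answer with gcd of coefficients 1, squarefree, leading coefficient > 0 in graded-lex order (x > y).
2*x^2*y + 3*x*y^2 + 2*x^2 - 2*y^2 - 3*y

First, degree: no degree-2 curve has this shape, so deg p = 3.
Then, from the visible intercepts: it crosses the x-axis at the gridline x = 0; it meets the y-axis at y = 0 (among the integer gridlines).
Finally, the integer polynomial consistent with all of this is the stated p.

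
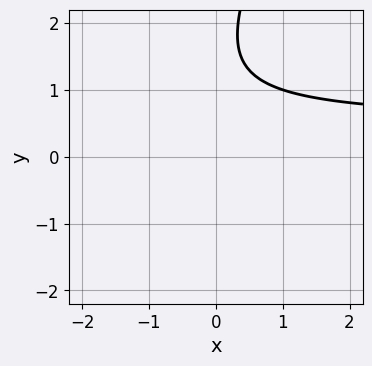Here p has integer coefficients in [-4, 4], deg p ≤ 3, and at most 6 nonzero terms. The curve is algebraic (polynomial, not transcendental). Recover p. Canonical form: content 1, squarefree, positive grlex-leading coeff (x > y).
2*x*y - y^2 - x + 3*y - 3

(a) The degree is 2 — no degree-1 curve has this shape.
(b) Checking where it meets the axes: no x-intercept at any integer in the box; the curve avoids every integer y-axis point in the box.
(c) Fitting integer coefficients to these (and the overall shape) gives p.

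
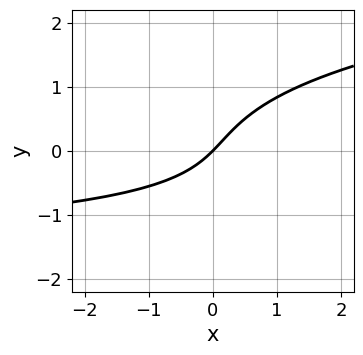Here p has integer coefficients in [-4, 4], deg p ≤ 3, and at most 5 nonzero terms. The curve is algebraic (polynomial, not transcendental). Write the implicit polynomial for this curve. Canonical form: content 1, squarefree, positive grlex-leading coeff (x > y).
2*y^3 - x*y - 2*x + 2*y

deg p = 3.
Checking where it meets the axes: one y-axis crossing is at y = 0; it crosses the x-axis at the gridline x = 0.
Solving for integer coefficients yields p as stated.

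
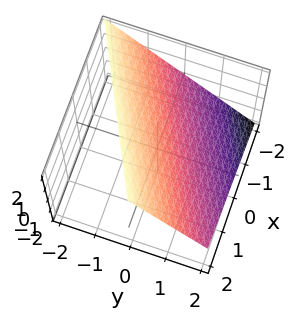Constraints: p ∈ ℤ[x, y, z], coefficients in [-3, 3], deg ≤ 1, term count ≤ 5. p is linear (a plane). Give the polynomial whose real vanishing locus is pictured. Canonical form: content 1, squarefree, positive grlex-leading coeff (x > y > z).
deg p = 1. The surface is flat (a plane).
Against the integer gridlines: one x-axis crossing is at x = -2; it meets the y-axis at y = 1 (among the integer gridlines).
These observations pin down the coefficients. Check: (0, 0, 1) on the z-axis lies on the surface, and p(0, 0, 1) = 0. ✓

x - 2*y - 2*z + 2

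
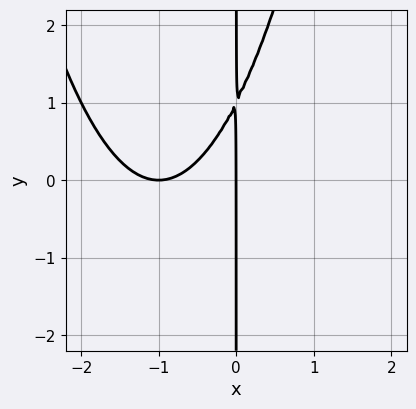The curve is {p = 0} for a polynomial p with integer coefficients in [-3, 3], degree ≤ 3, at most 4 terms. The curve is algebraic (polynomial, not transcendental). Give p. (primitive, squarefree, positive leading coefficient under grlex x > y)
1. deg p = 3. A generic line meets the curve in up to 3 points.
2. From the visible intercepts: the visible y-axis segment lies entirely on the curve; the x-axis gridline crossings are at x ∈ {-1, 0}.
3. Matching integer coefficients to the picture gives p.

x^3 + 2*x^2 - x*y + x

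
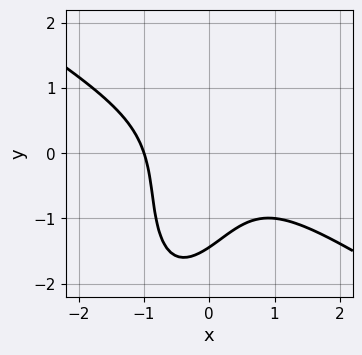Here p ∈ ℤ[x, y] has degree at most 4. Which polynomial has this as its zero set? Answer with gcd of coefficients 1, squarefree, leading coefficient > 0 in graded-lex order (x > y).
3*x^3 + 3*x^2*y - 2*x*y^2 + y^3 + 3

The degree is 3 — the shape is more complex than any degree-2 curve.
Reading off the gridlines: it meets the x-axis at x = -1 (among the integer gridlines).
Together with the visible shape, these determine p as stated.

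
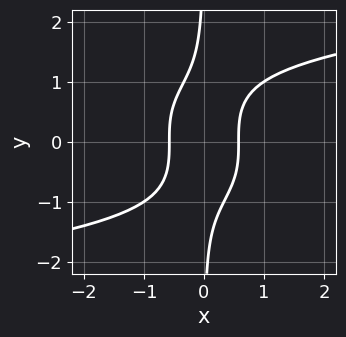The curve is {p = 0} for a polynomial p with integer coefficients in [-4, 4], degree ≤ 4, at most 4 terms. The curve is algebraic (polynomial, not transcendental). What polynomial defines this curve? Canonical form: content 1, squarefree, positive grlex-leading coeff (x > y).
First, degree: a generic line meets the curve in up to 4 points, so deg p = 4.
Next, from the axis intercepts and sections: no y-intercept at any integer in the box.
Finally, together with the visible shape, these determine p as stated.

2*x*y^3 - 3*x^2 + 1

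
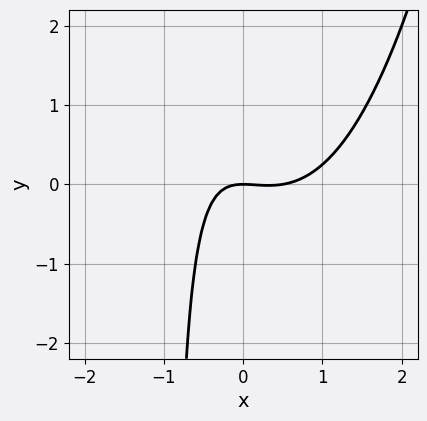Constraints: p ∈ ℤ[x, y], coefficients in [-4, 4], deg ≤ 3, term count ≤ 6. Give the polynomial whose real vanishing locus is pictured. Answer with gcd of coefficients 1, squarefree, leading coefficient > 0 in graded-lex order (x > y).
deg p = 3.
From the visible intercepts: it crosses the x-axis at the gridline x = 0; it crosses the y-axis at the gridline y = 0.
Solving for integer coefficients yields p as stated.

2*x^3 - x^2 - 2*x*y - 2*y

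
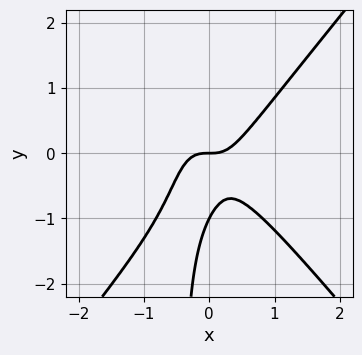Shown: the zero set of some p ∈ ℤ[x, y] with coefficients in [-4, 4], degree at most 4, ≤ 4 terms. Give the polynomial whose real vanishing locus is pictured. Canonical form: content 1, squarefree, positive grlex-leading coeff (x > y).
Degree: a generic line meets the curve in up to 3 points, so deg p = 3.
From the visible intercepts: the y-axis gridline crossings are at y ∈ {-1, 0}; one x-axis crossing is at x = 0.
Fitting integer coefficients to these (and the overall shape) gives p.

3*x^3 - 2*x*y^2 - y^2 - y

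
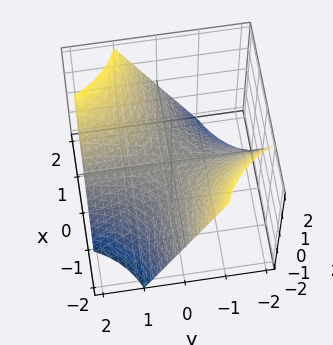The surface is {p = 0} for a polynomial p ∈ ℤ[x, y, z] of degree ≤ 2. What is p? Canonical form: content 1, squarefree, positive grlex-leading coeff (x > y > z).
(a) Degree: a saddle surface; a quadric, so deg p = 2.
(b) Against the integer gridlines: one z-axis crossing is at z = 0; every point of the y-axis in the box is on the surface.
(c) The integer polynomial consistent with all of this is the stated p. Check: (1, 0, 0) on the x-axis lies on the surface, and p(1, 0, 0) = 0. ✓

x*y - z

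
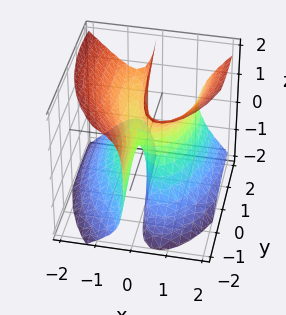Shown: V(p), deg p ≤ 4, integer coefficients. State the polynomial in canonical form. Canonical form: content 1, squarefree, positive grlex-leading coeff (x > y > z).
3*x^3 + x*y^2 - 3*x*z^2 - 3*x*y - y

The degree is 3 — a generic line meets the surface in up to 3 points.
Against the integer gridlines: it meets the y-axis at y = 0 (among the integer gridlines); the visible z-axis segment lies entirely on the surface; one x-axis crossing is at x = 0.
Putting this together gives p.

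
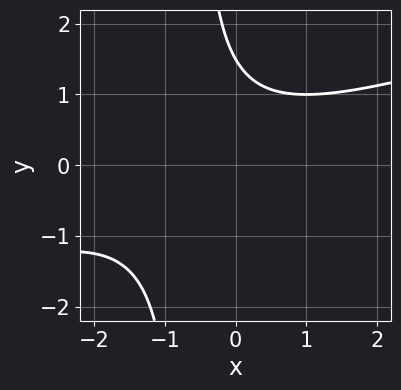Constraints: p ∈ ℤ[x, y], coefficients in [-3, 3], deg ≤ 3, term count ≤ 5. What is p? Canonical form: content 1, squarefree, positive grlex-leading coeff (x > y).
x^2 - 3*x*y + x - 2*y + 3

First, deg p = 2. A generic line meets the curve in up to 2 points.
Next, reading off the gridlines: it misses every integer gridline on the x-axis.
Finally, together with the visible shape, these determine p as stated.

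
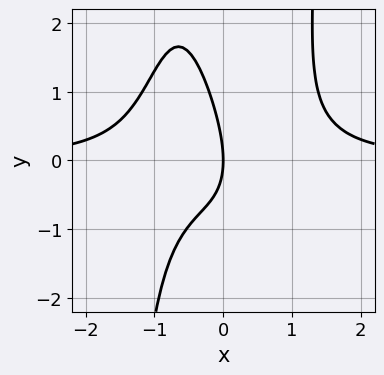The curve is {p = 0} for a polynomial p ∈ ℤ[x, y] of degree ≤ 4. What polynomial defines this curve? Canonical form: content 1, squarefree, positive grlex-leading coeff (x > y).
3*x^3*y - 2*x*y - y^2 - 3*x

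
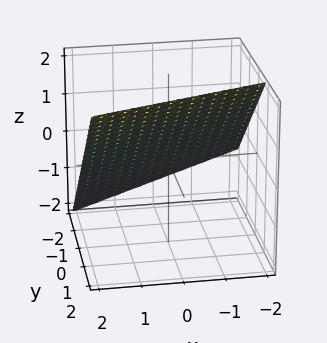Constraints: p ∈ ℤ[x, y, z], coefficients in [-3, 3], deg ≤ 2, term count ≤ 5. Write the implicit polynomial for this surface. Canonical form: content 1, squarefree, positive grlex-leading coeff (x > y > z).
Degree: every cross-section is a straight line — this is a plane, so deg p = 1.
Reading off the gridlines: it crosses the x-axis at the gridline x = 2.
Together with the visible shape, these determine p as stated.

x - 3*y + 3*z - 2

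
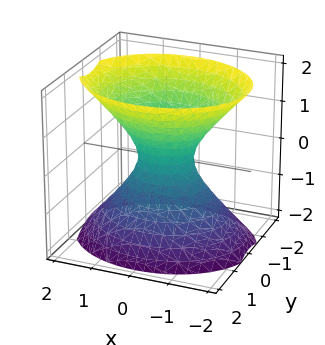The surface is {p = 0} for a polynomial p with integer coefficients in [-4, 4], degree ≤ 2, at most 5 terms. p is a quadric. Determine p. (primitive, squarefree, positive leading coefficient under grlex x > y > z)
Degree: an hourglass — one-sheet hyperboloid; a quadric, so deg p = 2.
Symmetries: it's symmetric under y → −y, forcing even powers of y; the z ↦ −z reflection is a symmetry, so z appears only in even powers; it's symmetric under x → −x, forcing even powers of x.
Observable constraints: the surface avoids every integer z-axis point in the box.
These observations pin down the coefficients.

2*x^2 + 3*y^2 - 2*z^2 - 1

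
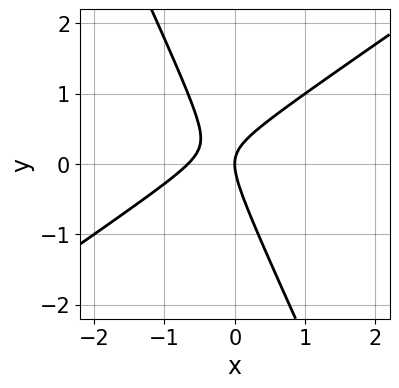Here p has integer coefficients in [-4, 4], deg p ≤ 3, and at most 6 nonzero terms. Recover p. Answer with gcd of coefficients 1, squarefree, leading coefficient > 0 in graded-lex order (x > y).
1. deg p = 2.
2. From the visible intercepts: it crosses the x-axis at the gridline x = 0; one y-axis crossing is at y = 0.
3. Putting this together gives p.

3*x^2 - 3*x*y - 2*y^2 + 2*x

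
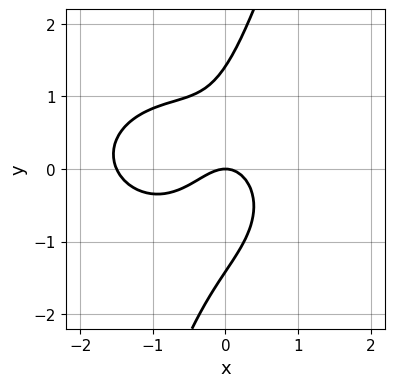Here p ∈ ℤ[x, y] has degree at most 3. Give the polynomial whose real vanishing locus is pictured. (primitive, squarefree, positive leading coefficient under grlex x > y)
1. deg p = 3.
2. Against the integer gridlines: it crosses the x-axis at the gridline x = 0; it crosses the y-axis at the gridline y = 0.
3. The integer polynomial consistent with all of this is the stated p.

2*x^3 + 3*x*y^2 - y^3 + 3*x^2 + 2*y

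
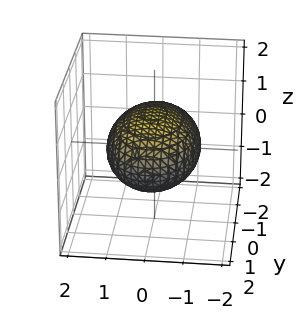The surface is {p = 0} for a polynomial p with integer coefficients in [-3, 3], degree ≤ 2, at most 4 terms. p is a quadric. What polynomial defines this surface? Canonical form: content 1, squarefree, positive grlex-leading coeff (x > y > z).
The degree is 2 — a closed, bounded, convex surface; a quadric.
Symmetries: the x ↦ −x reflection is a symmetry, so x appears only in even powers; it's symmetric under z → −z, forcing even powers of z; mirror symmetry y ↦ −y ⇒ only even powers of y.
Reading off the gridlines: the z-axis gridline crossings are at z ∈ {-1, 1}.
The integer polynomial consistent with all of this is the stated p.

2*x^2 + y^2 + 3*z^2 - 3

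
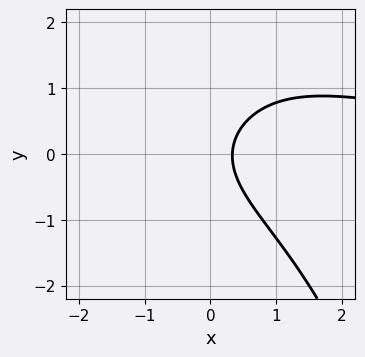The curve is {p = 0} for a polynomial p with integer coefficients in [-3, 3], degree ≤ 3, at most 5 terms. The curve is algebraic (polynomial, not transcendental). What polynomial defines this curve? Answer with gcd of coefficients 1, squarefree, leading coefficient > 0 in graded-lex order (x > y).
First, the degree is 3 — no degree-2 curve has this shape.
Next, against the integer gridlines: the curve avoids every integer y-axis point in the box.
Finally, solving for integer coefficients yields p as stated.

x^2*y + 2*y^2 - 3*x + 1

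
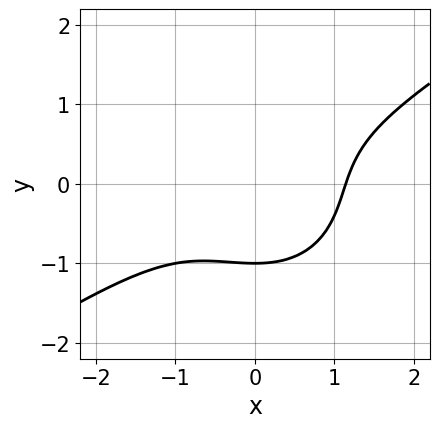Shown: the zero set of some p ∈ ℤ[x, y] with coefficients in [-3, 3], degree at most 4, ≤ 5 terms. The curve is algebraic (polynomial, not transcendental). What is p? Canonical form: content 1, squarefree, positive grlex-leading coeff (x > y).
2*x^3 - 2*x^2*y - 3*y^3 - 3

Degree: the shape is more complex than any degree-2 curve, so deg p = 3.
From the axis intercepts and sections: one y-axis crossing is at y = -1.
Assembling these constraints gives the stated polynomial.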